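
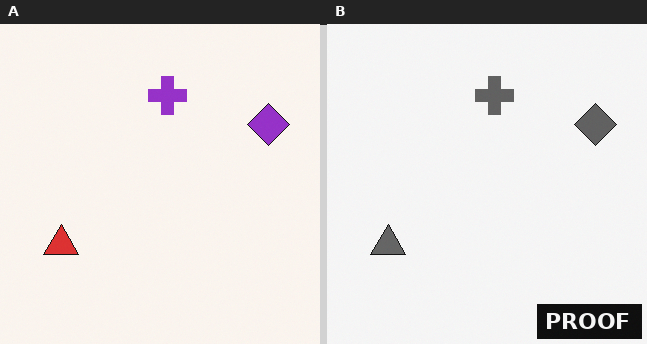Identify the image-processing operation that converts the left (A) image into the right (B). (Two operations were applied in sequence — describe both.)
It was converted to grayscale, then watermarked with the text "PROOF" in the lower-right corner.

All color is removed — every shape is now a shade of grey. A dark label reading "PROOF" appears in the lower-right corner.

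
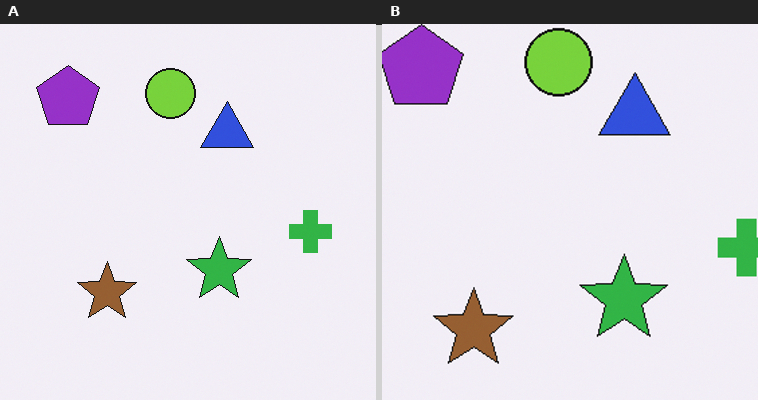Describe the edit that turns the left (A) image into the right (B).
It was cropped slightly and scaled back up.

The visible shapes are larger and the field of view is narrower; shapes near the original edges may be partly or wholly outside the frame — a crop-and-rescale.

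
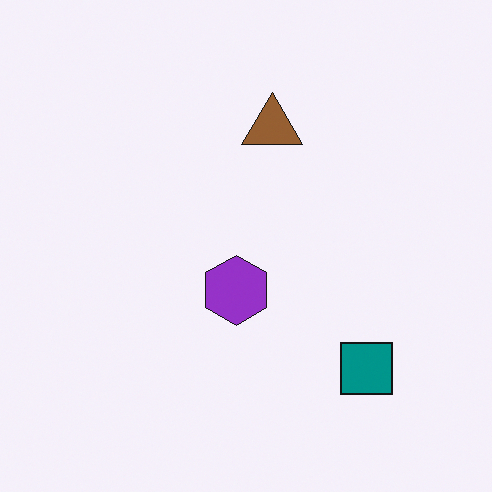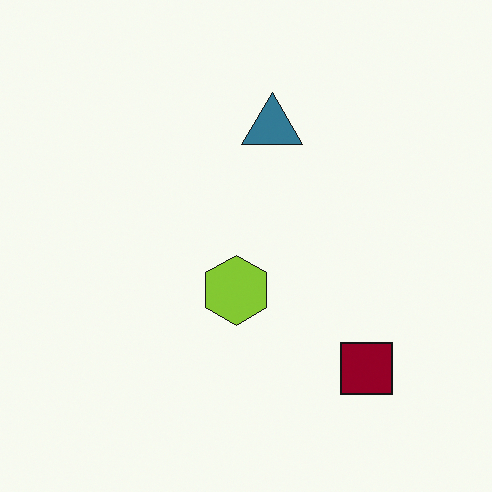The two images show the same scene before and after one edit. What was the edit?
It was hue-shifted through roughly half the color wheel.

Every shape's color has rotated by the same amount around the hue wheel — a uniform hue shift.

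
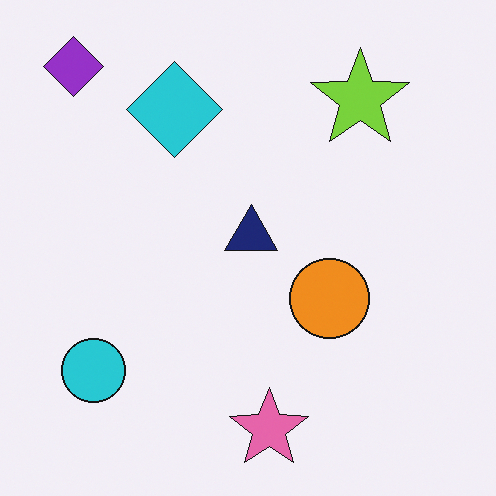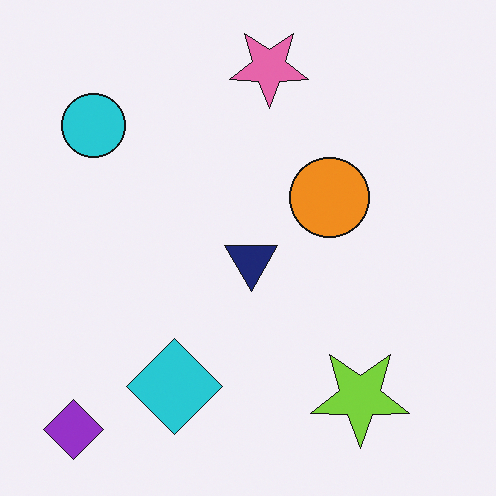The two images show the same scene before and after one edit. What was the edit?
The transformation is: flipped vertically (top ↔ bottom).

The purple diamond is in the top-left of the first image and the bottom-left of the second — shapes on opposite sides of the horizontal midline have swapped in a mirror flip.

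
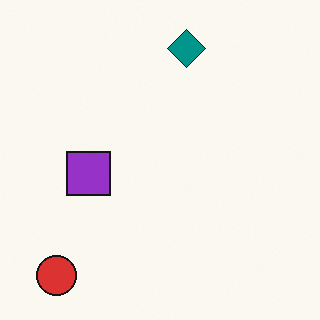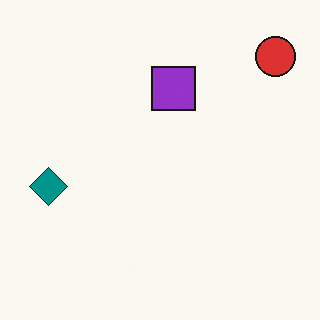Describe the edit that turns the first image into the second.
Transposed (reflected across the top-left ↔ bottom-right diagonal).

Shapes have swapped their row and column positions — what was in the top-right is now in the bottom-left — a diagonal reflection.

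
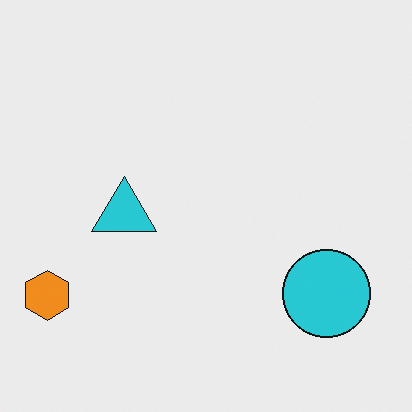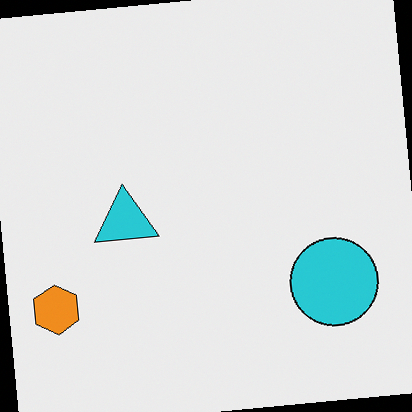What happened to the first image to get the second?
This is the original image rotated counter-clockwise by a slight angle.

Every shape is tilted by the same angle and the image corners show triangular fill wedges — a whole-image rotation by a non-right angle.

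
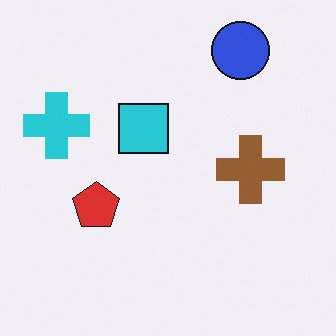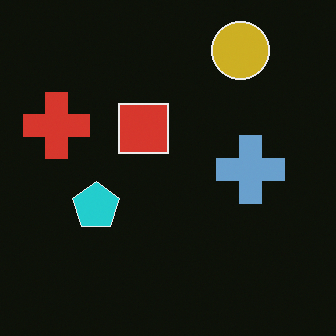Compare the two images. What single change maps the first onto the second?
Color-inverted (negative).

The light background has become dark and every shape's color is its complement — a photographic negative.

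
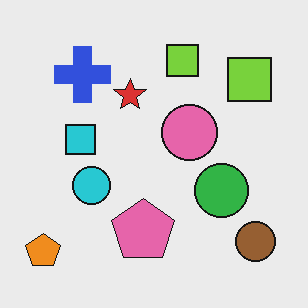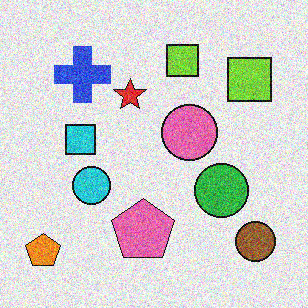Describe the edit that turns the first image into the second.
This is the original image degraded with a thick layer of grain.

Random speckle covers the whole image, including the flat background.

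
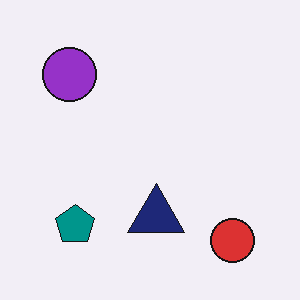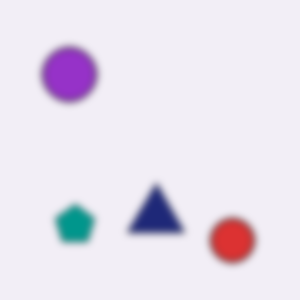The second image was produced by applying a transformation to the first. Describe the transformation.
Noticeably gaussian-blurred.

Shape edges and outlines are uniformly softened across the whole image.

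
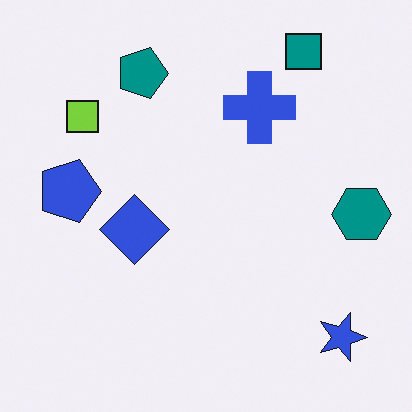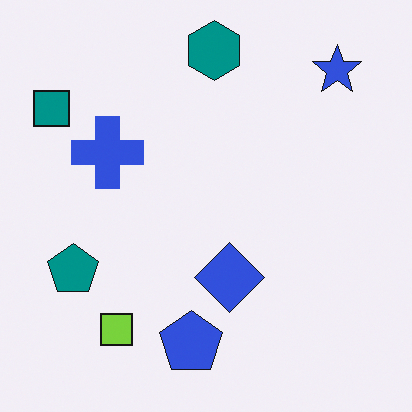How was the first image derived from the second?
It was rotated 90° clockwise.

The blue star sits in the top-right of the second image and the bottom-right of the first — consistent with a whole-image 90° clockwise rotation.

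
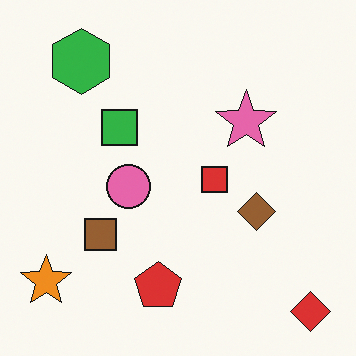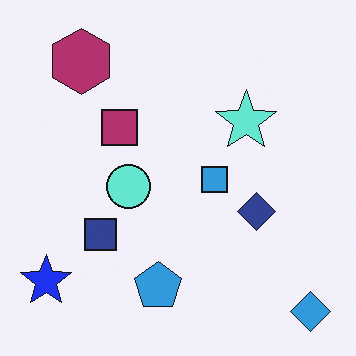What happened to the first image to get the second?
The second image is the first hue-shifted through roughly half the color wheel.

Every shape's color has rotated by the same amount around the hue wheel — a uniform hue shift.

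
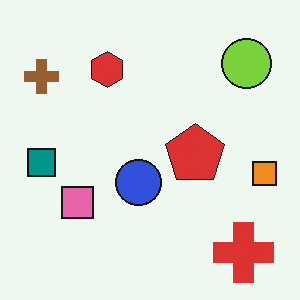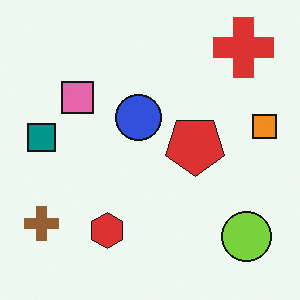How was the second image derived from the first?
The transformation is: flipped vertically (top ↔ bottom).

The red cross is in the bottom-right of the first image and the top-right of the second — shapes on opposite sides of the horizontal midline have swapped in a mirror flip.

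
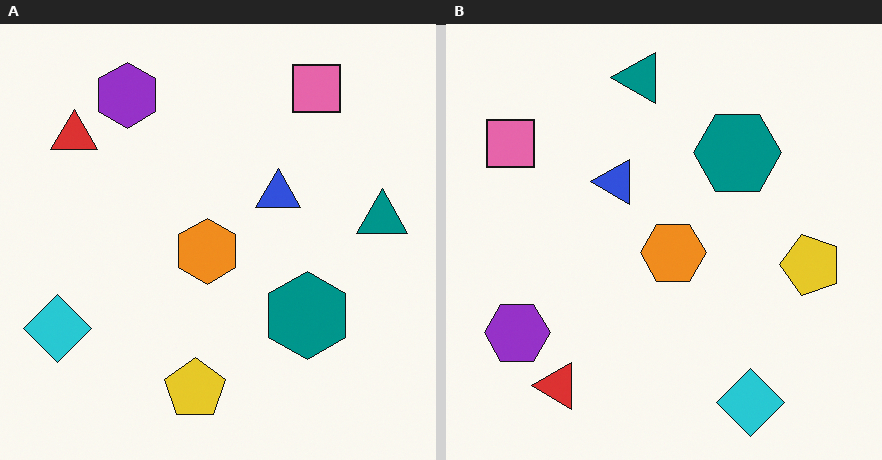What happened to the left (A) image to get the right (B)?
The image was rotated 90° counter-clockwise.

The pink square sits in the top-right of the left (A) image and the top-left of the right (B) — consistent with a whole-image 90° counter-clockwise rotation.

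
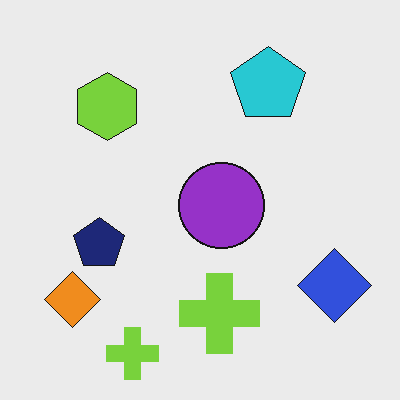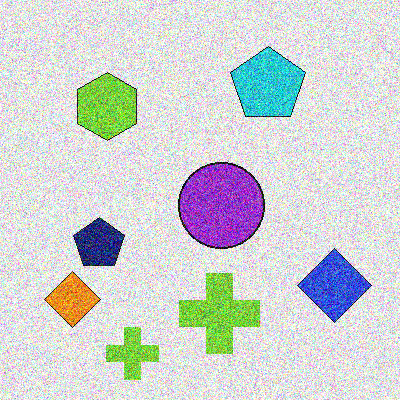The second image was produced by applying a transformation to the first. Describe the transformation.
The image was degraded with a thick layer of grain.

Random speckle covers the whole image, including the flat background.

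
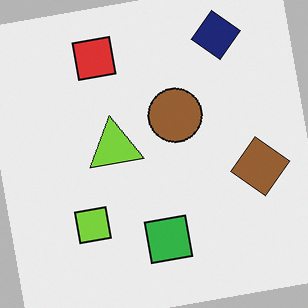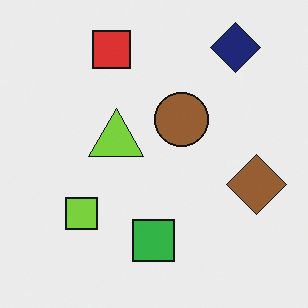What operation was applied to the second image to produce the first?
It was rotated counter-clockwise by a slight angle.

Every shape is tilted by the same angle and the image corners show triangular fill wedges — a whole-image rotation by a non-right angle.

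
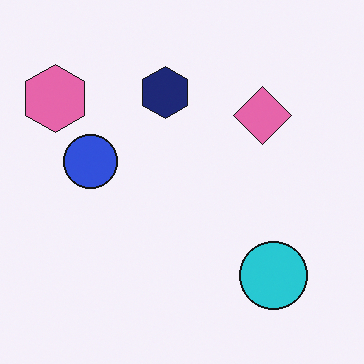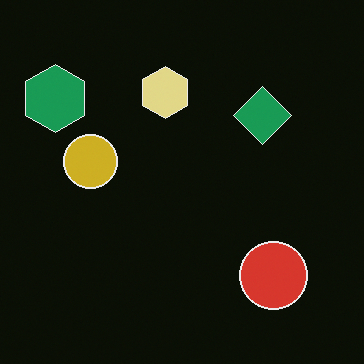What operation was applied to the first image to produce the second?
The second image is the first color-inverted (negative).

The light background has become dark and every shape's color is its complement — a photographic negative.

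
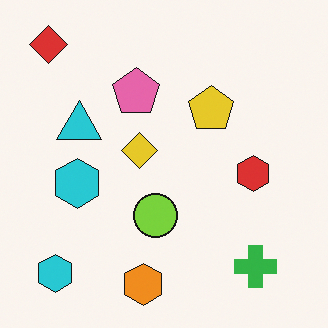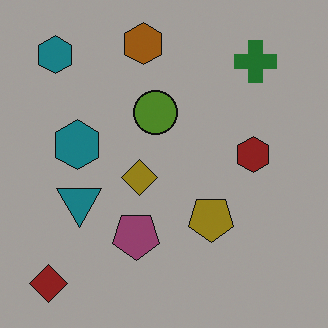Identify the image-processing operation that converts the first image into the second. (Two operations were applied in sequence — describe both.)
This is the original image darkened a lot, then flipped vertically (top ↔ bottom).

Every pixel — background and shapes alike — is uniformly darkened. The red diamond is in the top-left of the first image and the bottom-left of the second — shapes on opposite sides of the horizontal midline have swapped in a mirror flip.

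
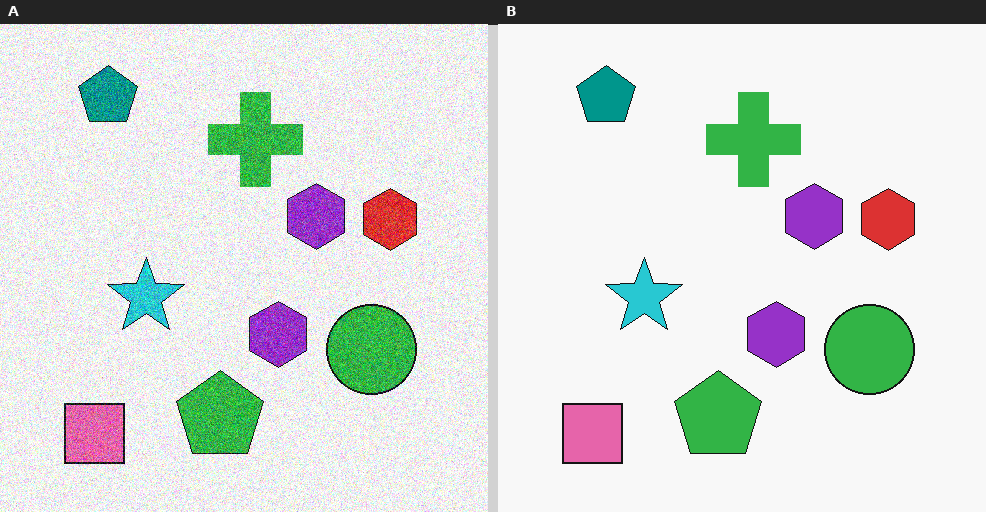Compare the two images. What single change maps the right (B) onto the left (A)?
This is the original image degraded with strong gaussian noise.

Random speckle covers the whole image, including the flat background.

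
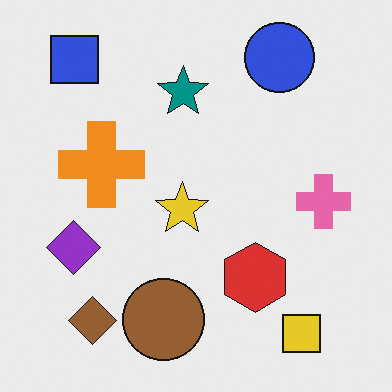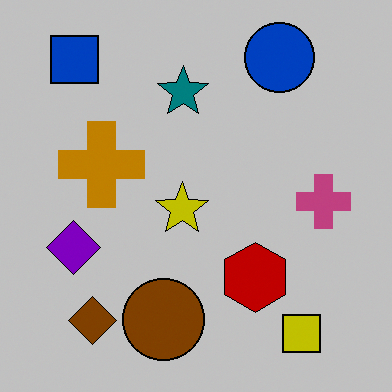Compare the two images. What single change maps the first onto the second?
This is the original image heavily posterized to just a handful of flat colors.

Each flat color has snapped to a coarser quantized level — most visibly, the near-white background has dropped to a flat grey.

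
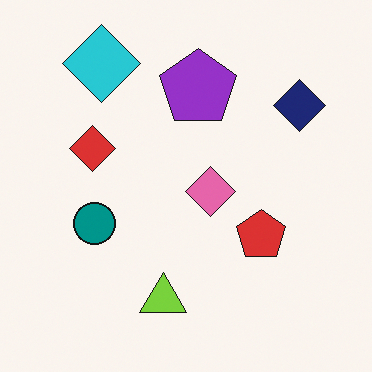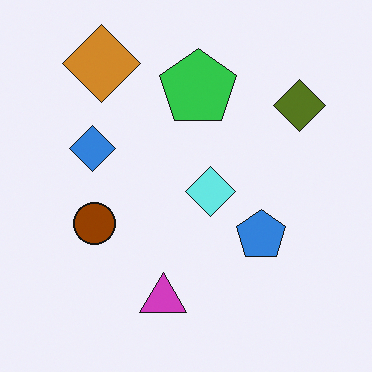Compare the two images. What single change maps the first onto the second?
Hue-shifted by a large amount.

Every shape's color has rotated by the same amount around the hue wheel — a uniform hue shift.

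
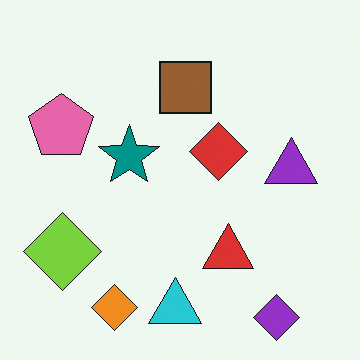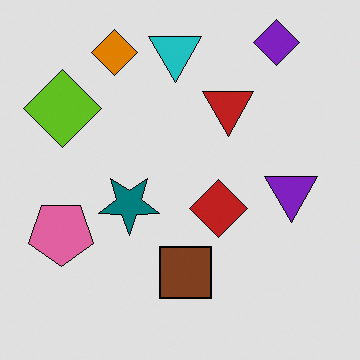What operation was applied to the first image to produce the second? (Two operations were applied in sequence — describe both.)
It was flipped vertically (top ↔ bottom), then moderately posterized.

The purple diamond is in the bottom-right of the first image and the top-right of the second — shapes on opposite sides of the horizontal midline have swapped in a mirror flip. Each flat color has snapped to a coarser quantized level — most visibly, the near-white background has dropped to a flat grey.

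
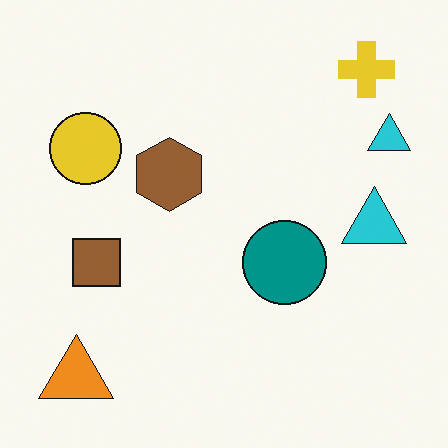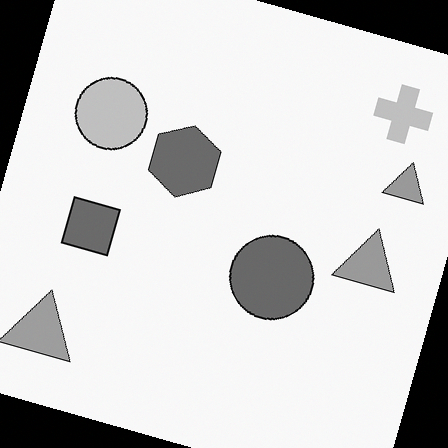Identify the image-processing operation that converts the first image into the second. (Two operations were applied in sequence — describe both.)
Converted to grayscale, then rotated clockwise by a moderate amount.

All color is removed — every shape is now a shade of grey. Every shape is tilted by the same angle and the image corners show triangular fill wedges — a whole-image rotation by a non-right angle.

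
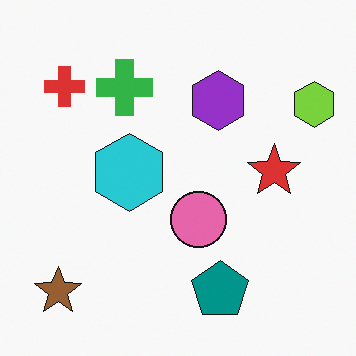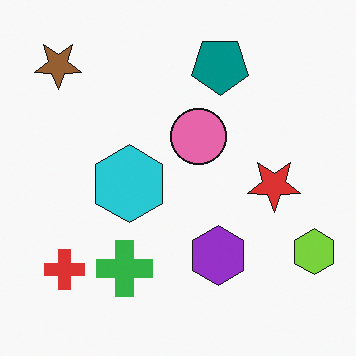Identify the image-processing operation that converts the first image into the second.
The image was flipped vertically (top ↔ bottom).

The brown star is in the bottom-left of the first image and the top-left of the second — shapes on opposite sides of the horizontal midline have swapped in a mirror flip.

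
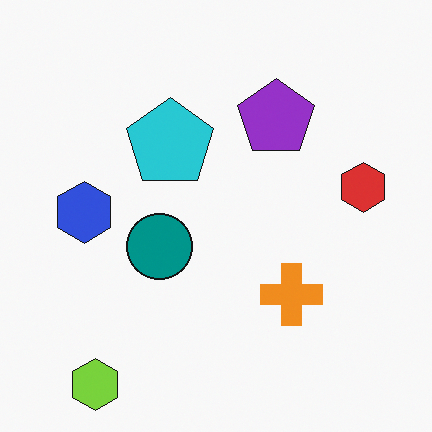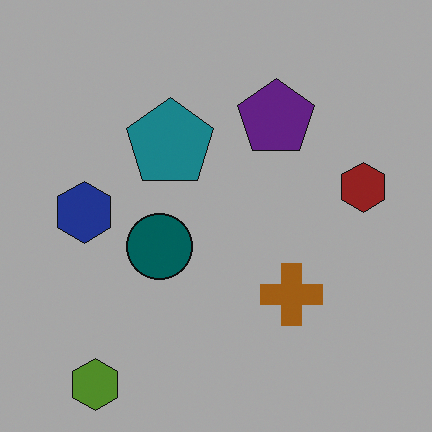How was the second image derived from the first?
This is the original image darkened a lot.

Every pixel — background and shapes alike — is uniformly darkened.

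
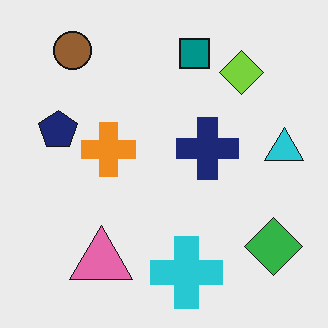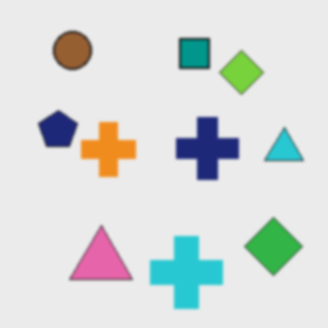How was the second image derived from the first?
It was lightly blurred.

Shape edges and outlines are uniformly softened across the whole image.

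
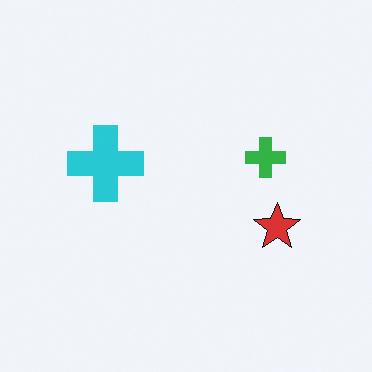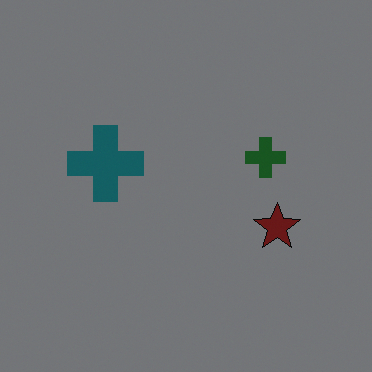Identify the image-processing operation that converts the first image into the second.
The image was substantially darkened.

Every pixel — background and shapes alike — is uniformly darkened.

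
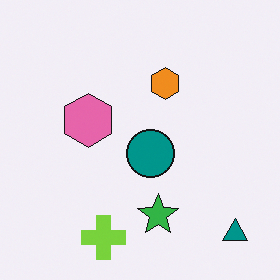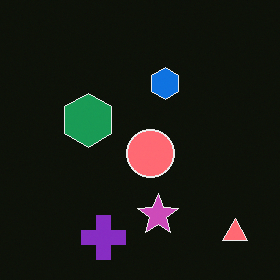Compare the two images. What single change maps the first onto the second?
This is the original image color-inverted (negative).

The light background has become dark and every shape's color is its complement — a photographic negative.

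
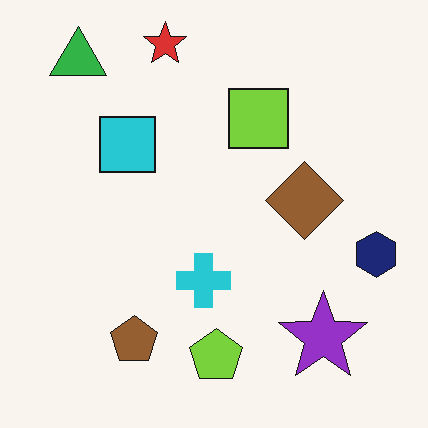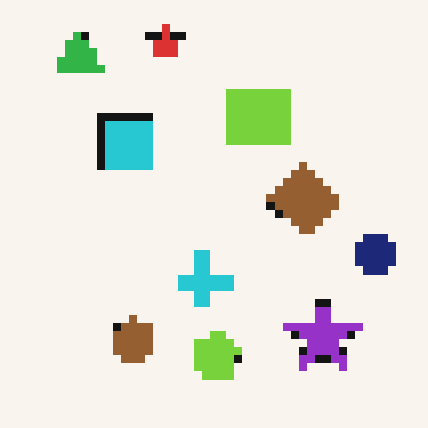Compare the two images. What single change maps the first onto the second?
This is the original image moderately pixelated.

Shapes are reduced to large square blocks; fine edges and outlines are lost — a downscale-then-upscale (mosaic) effect.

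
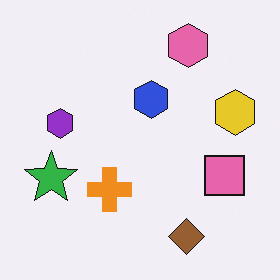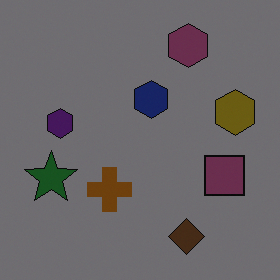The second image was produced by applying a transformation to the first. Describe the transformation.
The second image is the first substantially darkened.

Every pixel — background and shapes alike — is uniformly darkened.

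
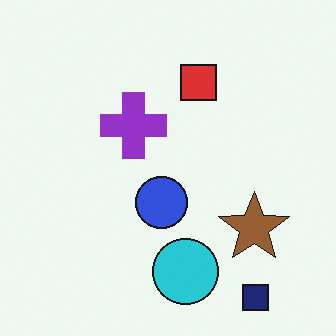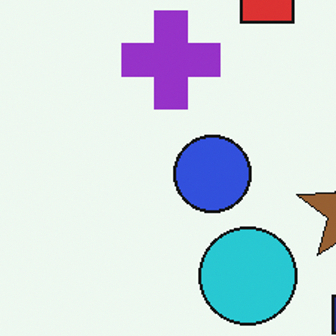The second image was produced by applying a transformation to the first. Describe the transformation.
The second image is the first cropped slightly and scaled back up.

The visible shapes are larger and the field of view is narrower; shapes near the original edges may be partly or wholly outside the frame — a crop-and-rescale.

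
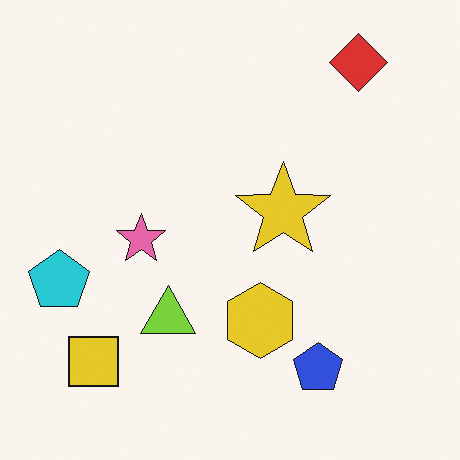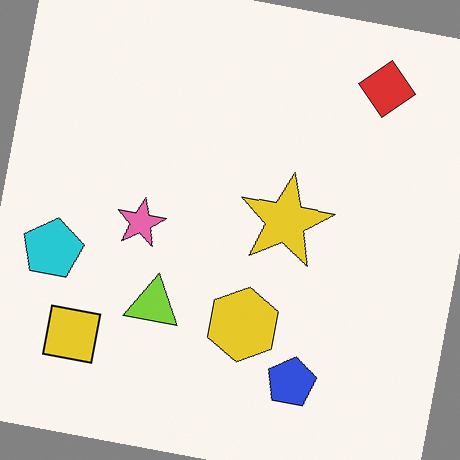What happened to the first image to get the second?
The transformation is: rotated clockwise by a small amount.

Every shape is tilted by the same angle and the image corners show triangular fill wedges — a whole-image rotation by a non-right angle.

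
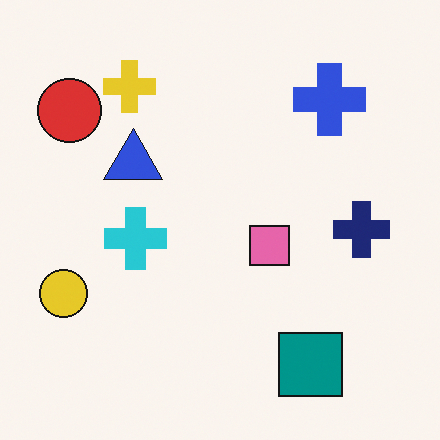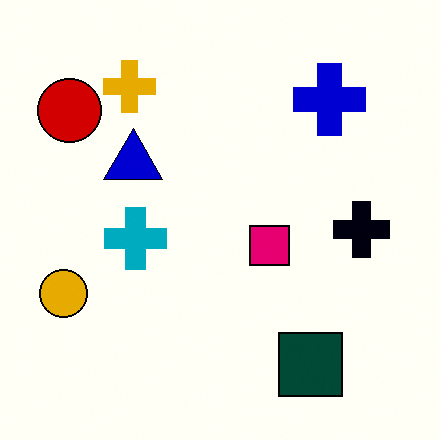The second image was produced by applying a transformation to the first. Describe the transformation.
The transformation is: boosted in contrast.

Tones are pushed away from mid-grey across the whole image — a global contrast change.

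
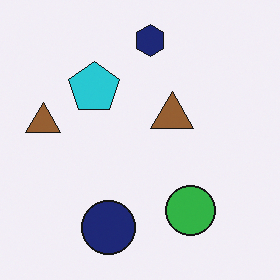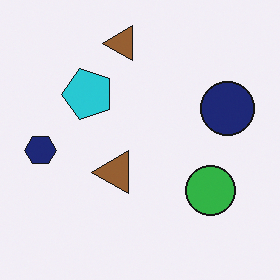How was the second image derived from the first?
The second image is the first transposed (reflected across the top-left ↔ bottom-right diagonal).

Shapes have swapped their row and column positions — what was in the top-right is now in the bottom-left — a diagonal reflection.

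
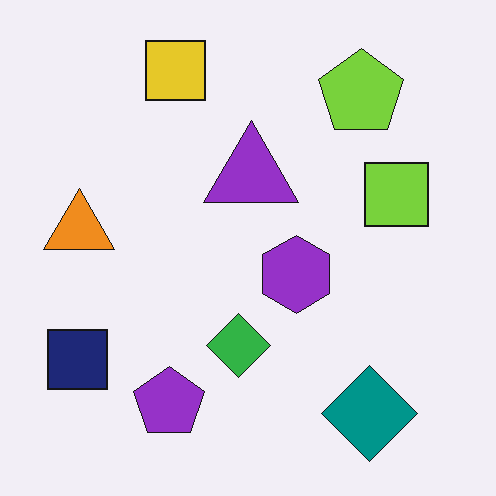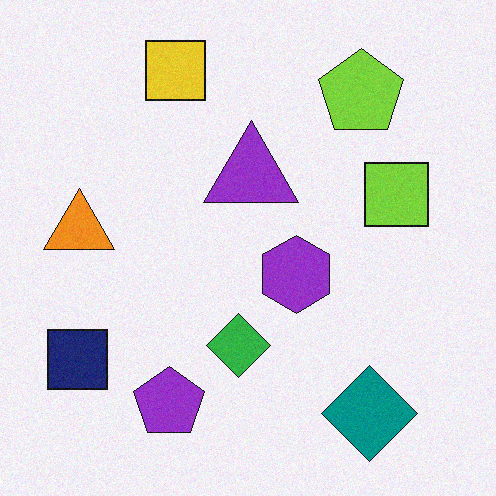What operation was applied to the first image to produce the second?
It was degraded with light additive noise.

Random speckle covers the whole image, including the flat background.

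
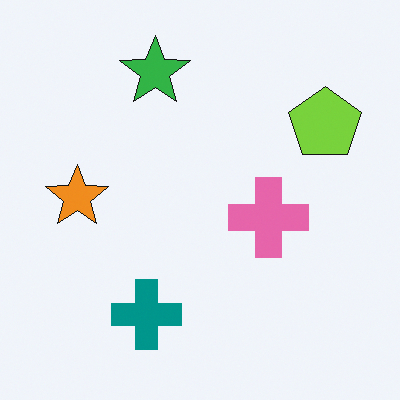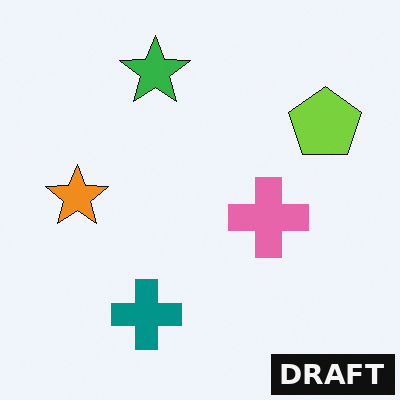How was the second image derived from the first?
The second image is the first watermarked with the text "DRAFT" in the lower-right corner.

A dark label reading "DRAFT" appears in the lower-right corner.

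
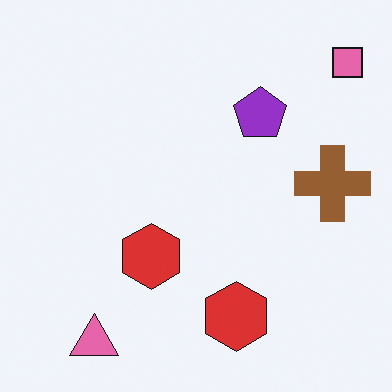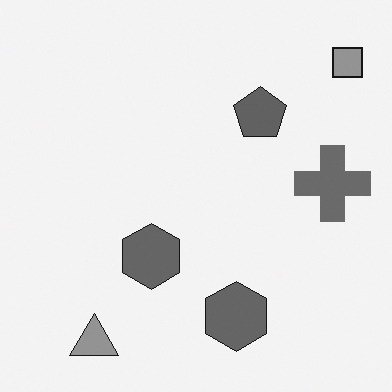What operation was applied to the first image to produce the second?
The transformation is: converted to grayscale.

All color is removed — every shape is now a shade of grey.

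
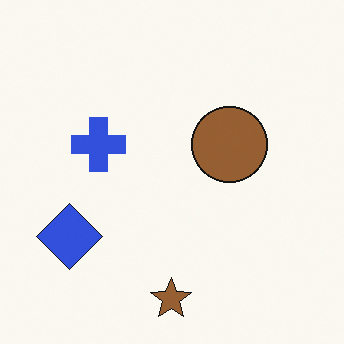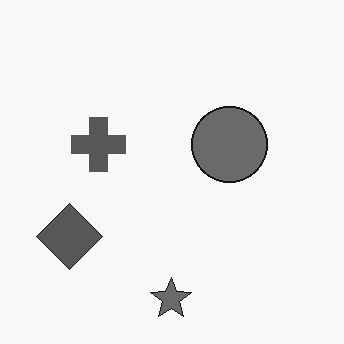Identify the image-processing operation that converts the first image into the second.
The image was converted to grayscale.

All color is removed — every shape is now a shade of grey.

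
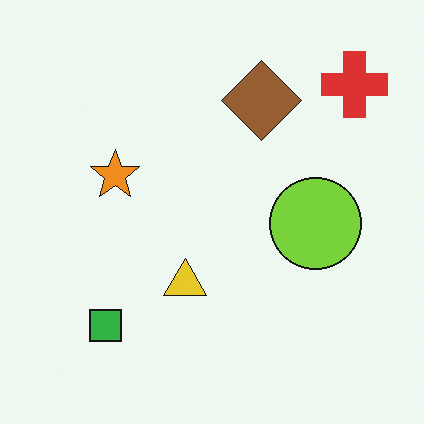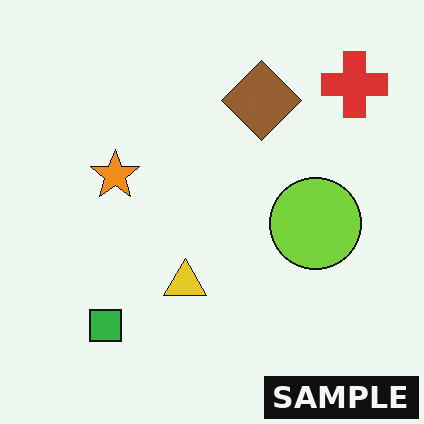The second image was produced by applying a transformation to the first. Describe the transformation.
The image was watermarked with the text "SAMPLE" in the lower-right corner.

A dark label reading "SAMPLE" appears in the lower-right corner.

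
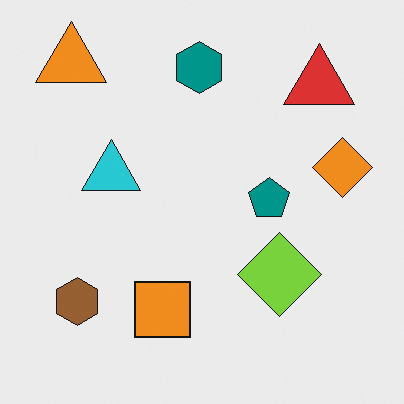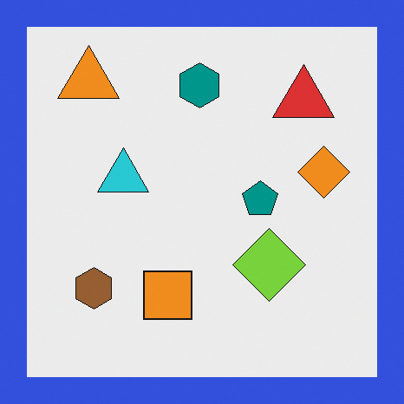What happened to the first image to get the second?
The second image is the first framed with a blue border.

A solid blue frame runs around the edge of the second image, with the content slightly shrunk inside it.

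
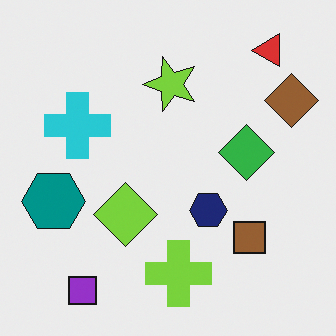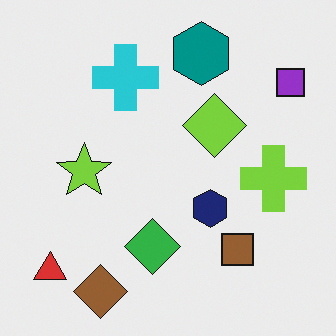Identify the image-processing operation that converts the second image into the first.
The transformation is: transposed (reflected across the top-left ↔ bottom-right diagonal).

Shapes have swapped their row and column positions — what was in the top-right is now in the bottom-left — a diagonal reflection.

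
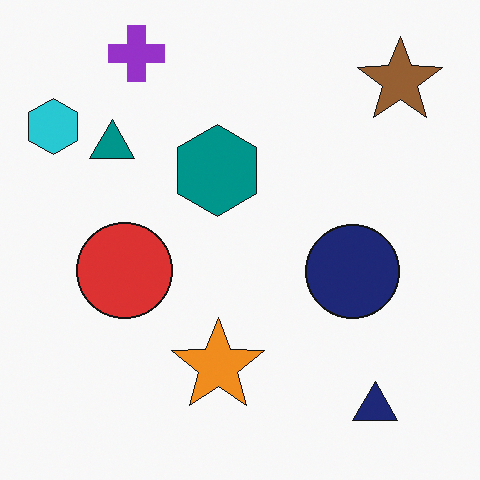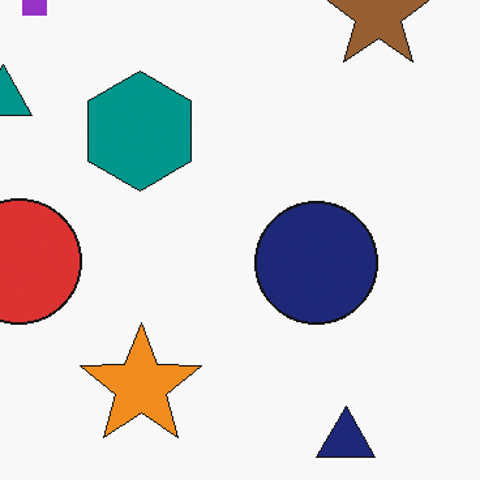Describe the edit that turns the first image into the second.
This is the original image cropped slightly and scaled back up.

The visible shapes are larger and the field of view is narrower; shapes near the original edges may be partly or wholly outside the frame — a crop-and-rescale.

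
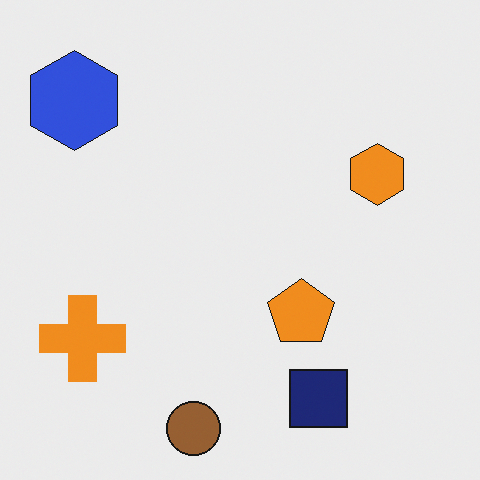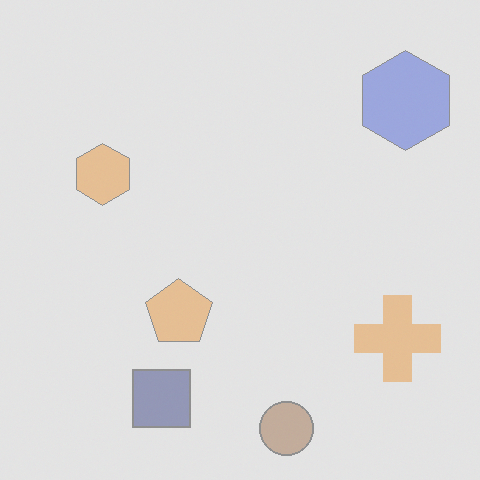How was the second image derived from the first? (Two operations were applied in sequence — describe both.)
Flipped horizontally (left ↔ right), then given much lower contrast.

The blue hexagon is in the top-left of the first image and the top-right of the second — shapes on opposite sides of the vertical midline have swapped in a mirror flip. Tones are pushed toward mid-grey across the whole image — a global contrast change.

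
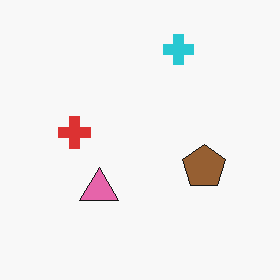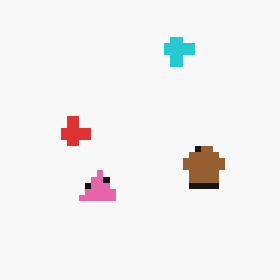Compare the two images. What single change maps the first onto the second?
It was moderately pixelated.

Shapes are reduced to large square blocks; fine edges and outlines are lost — a downscale-then-upscale (mosaic) effect.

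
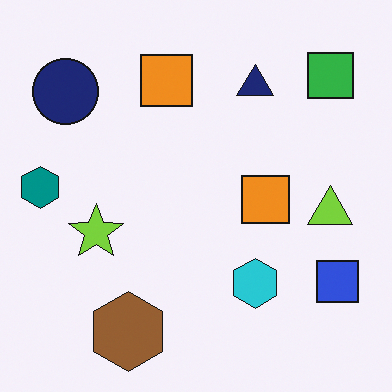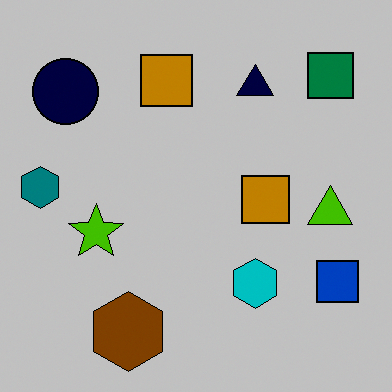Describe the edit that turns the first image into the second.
Heavily posterized to just a handful of flat colors.

Each flat color has snapped to a coarser quantized level — most visibly, the near-white background has dropped to a flat grey.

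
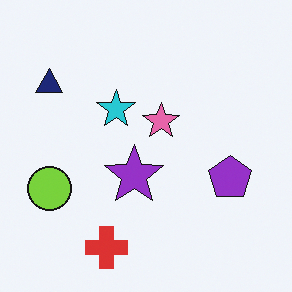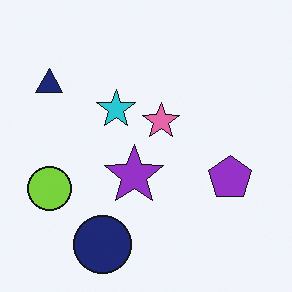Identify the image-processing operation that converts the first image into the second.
The second image is the first overlaid with an additional navy circle.

A navy circle appears in the second image that is absent from the first.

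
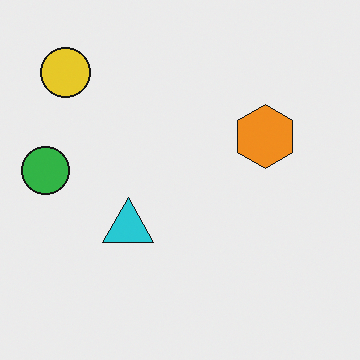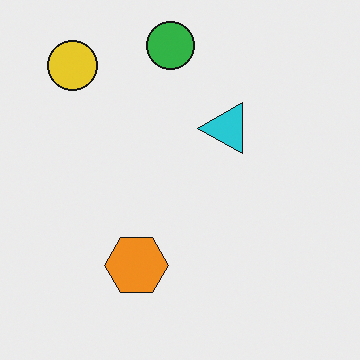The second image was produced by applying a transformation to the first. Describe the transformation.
The image was transposed (reflected across the top-left ↔ bottom-right diagonal).

Shapes have swapped their row and column positions — what was in the top-right is now in the bottom-left — a diagonal reflection.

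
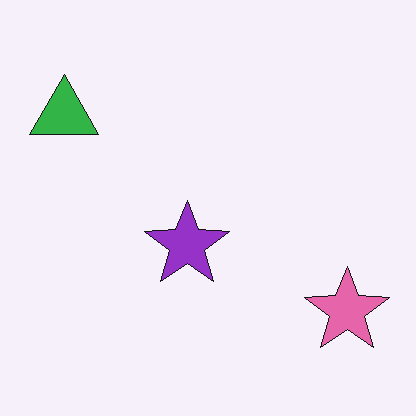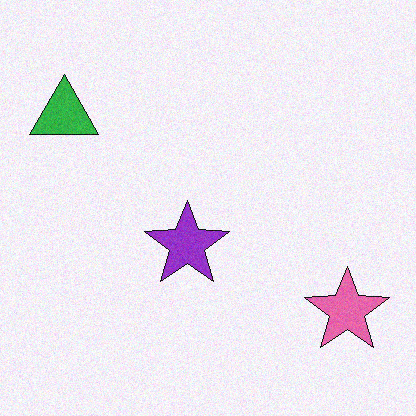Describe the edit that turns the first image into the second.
Degraded with a light layer of grain.

Random speckle covers the whole image, including the flat background.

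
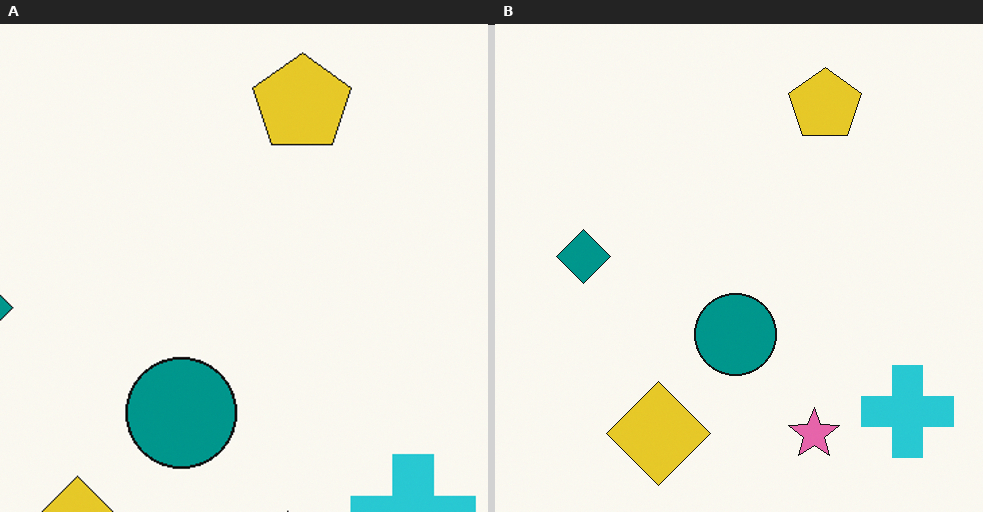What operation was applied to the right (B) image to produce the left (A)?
This is the original image cropped to a modestly smaller region and rescaled.

The visible shapes are larger and the field of view is narrower; shapes near the original edges may be partly or wholly outside the frame — a crop-and-rescale.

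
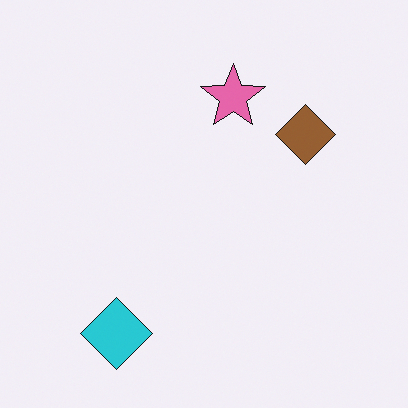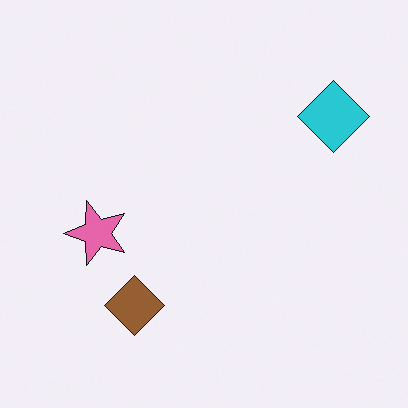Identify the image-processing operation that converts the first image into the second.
The transformation is: transposed (reflected across the top-left ↔ bottom-right diagonal).

Shapes have swapped their row and column positions — what was in the top-right is now in the bottom-left — a diagonal reflection.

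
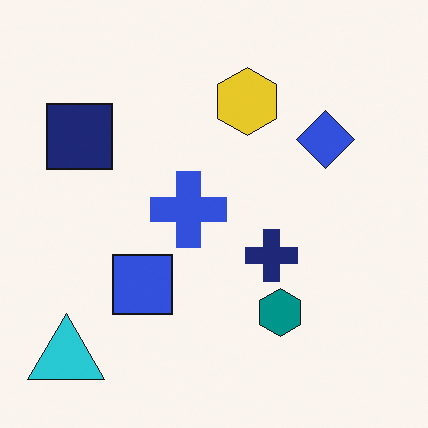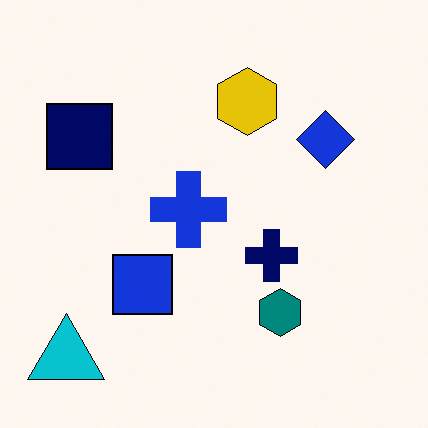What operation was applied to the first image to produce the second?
It was given slightly increased contrast.

Tones are pushed away from mid-grey across the whole image — a global contrast change.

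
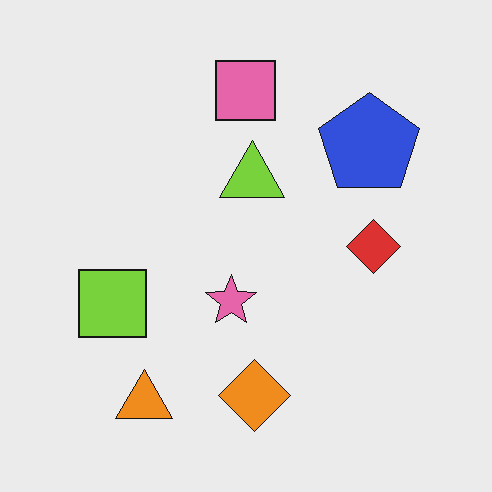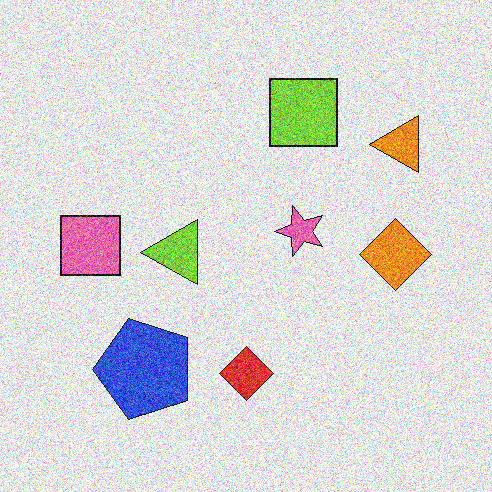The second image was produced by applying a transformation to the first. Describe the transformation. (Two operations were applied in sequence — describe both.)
The second image is the first degraded with strong gaussian noise, then transposed (reflected across the top-left ↔ bottom-right diagonal).

Random speckle covers the whole image, including the flat background. Shapes have swapped their row and column positions — what was in the top-right is now in the bottom-left — a diagonal reflection.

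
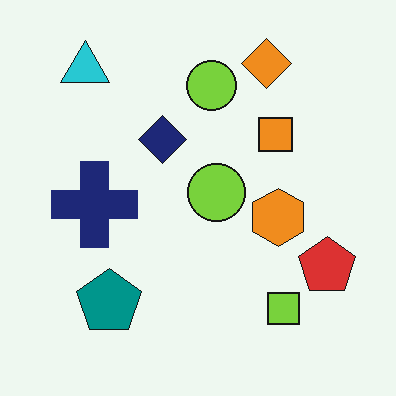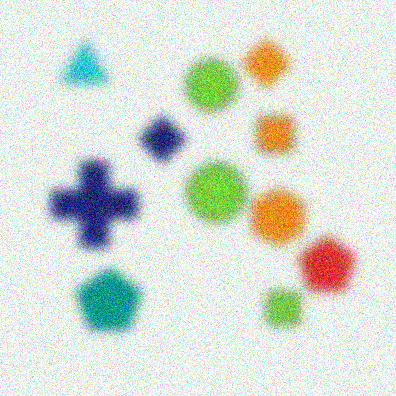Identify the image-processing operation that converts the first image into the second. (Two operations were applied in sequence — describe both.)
The image was heavily blurred, then degraded with visible gaussian noise.

Shape edges and outlines are uniformly softened across the whole image. Random speckle covers the whole image, including the flat background.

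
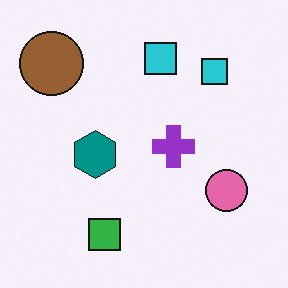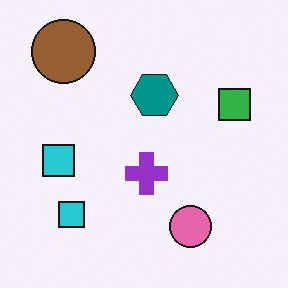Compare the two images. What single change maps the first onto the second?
Transposed (reflected across the top-left ↔ bottom-right diagonal).

Shapes have swapped their row and column positions — what was in the top-right is now in the bottom-left — a diagonal reflection.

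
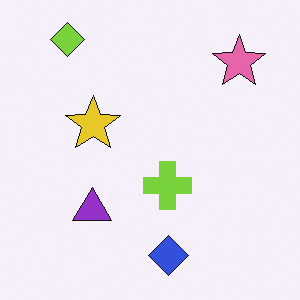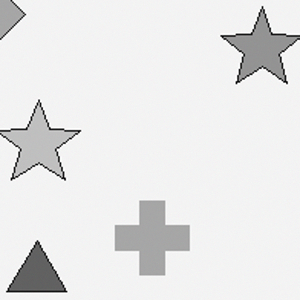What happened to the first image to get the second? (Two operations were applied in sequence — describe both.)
The transformation is: converted to grayscale, then cropped slightly and scaled back up.

All color is removed — every shape is now a shade of grey. The visible shapes are larger and the field of view is narrower; shapes near the original edges may be partly or wholly outside the frame — a crop-and-rescale.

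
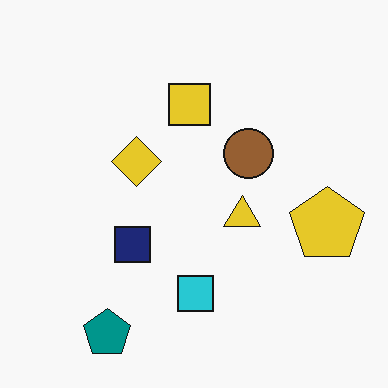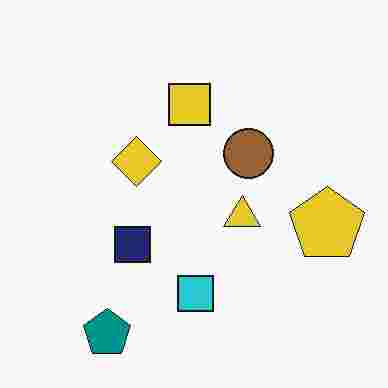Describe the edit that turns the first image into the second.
The transformation is: degraded with heavy JPEG compression.

Blocky 8×8 compression artifacts appear around shape edges and the flat background shows ringing — characteristic JPEG degradation.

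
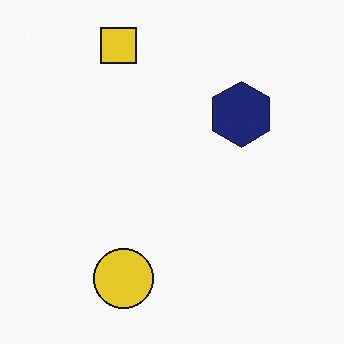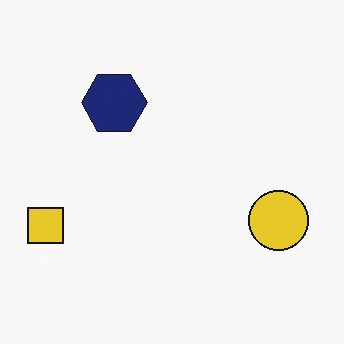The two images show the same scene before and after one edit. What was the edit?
The transformation is: rotated 90° counter-clockwise.

The yellow square sits in the top of the first image and the left of the second — consistent with a whole-image 90° counter-clockwise rotation.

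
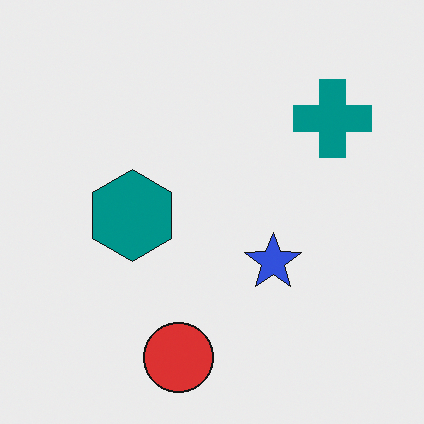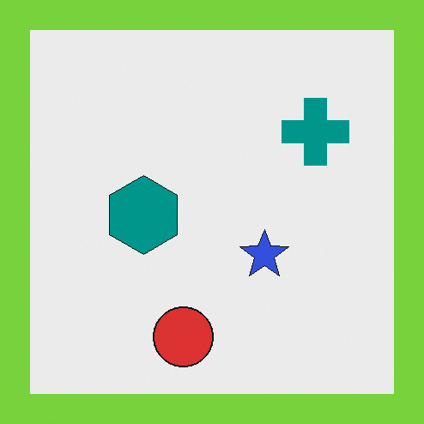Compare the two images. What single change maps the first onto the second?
The second image is the first framed with a lime border.

A solid lime frame runs around the edge of the second image, with the content slightly shrunk inside it.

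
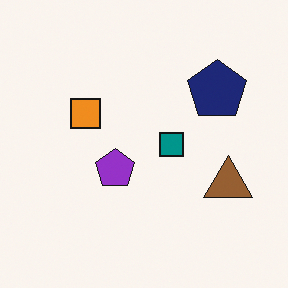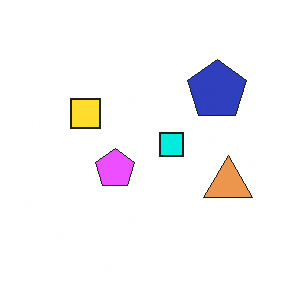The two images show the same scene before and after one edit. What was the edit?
Brightened a lot.

Every pixel — background and shapes alike — is uniformly brightened.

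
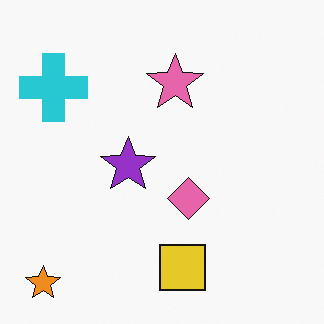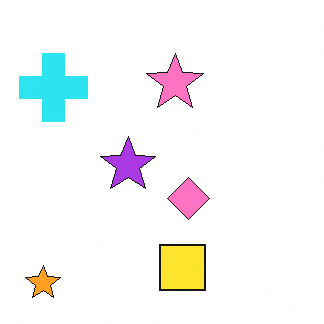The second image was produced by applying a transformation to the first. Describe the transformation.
It was slightly brightened.

Every pixel — background and shapes alike — is uniformly brightened.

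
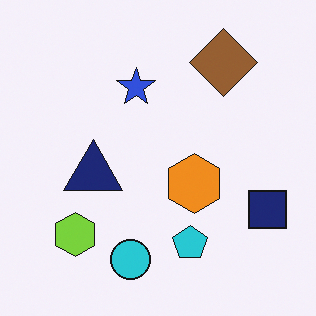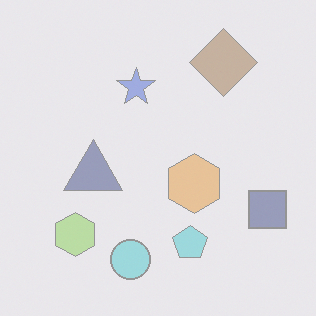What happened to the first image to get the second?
The image was given much lower contrast.

Tones are pushed toward mid-grey across the whole image — a global contrast change.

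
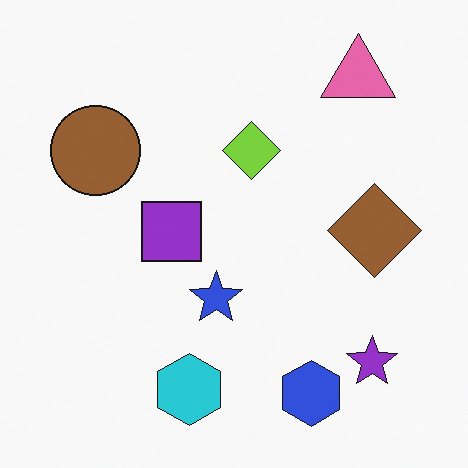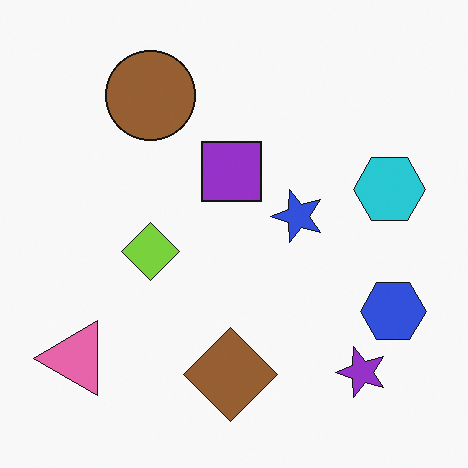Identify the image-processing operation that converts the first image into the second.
The transformation is: transposed (reflected across the top-left ↔ bottom-right diagonal).

Shapes have swapped their row and column positions — what was in the top-right is now in the bottom-left — a diagonal reflection.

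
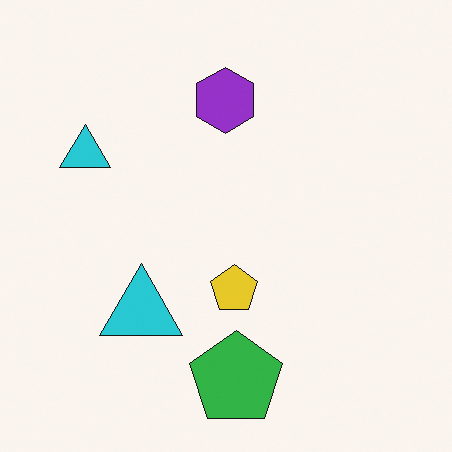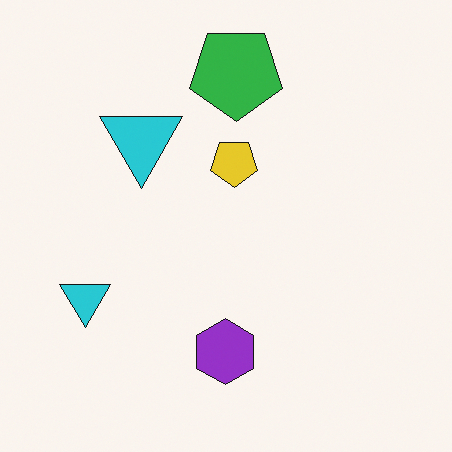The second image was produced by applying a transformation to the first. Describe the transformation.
Flipped vertically (top ↔ bottom).

The green pentagon is in the bottom of the first image and the top of the second — shapes on opposite sides of the horizontal midline have swapped in a mirror flip.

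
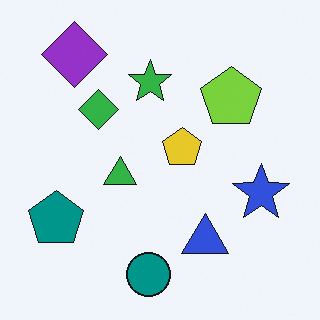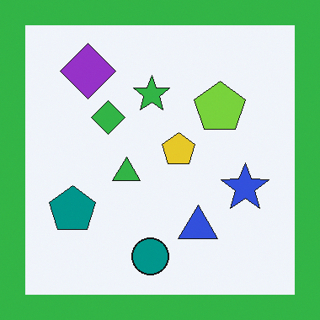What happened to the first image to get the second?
The second image is the first framed with a green border.

A solid green frame runs around the edge of the second image, with the content slightly shrunk inside it.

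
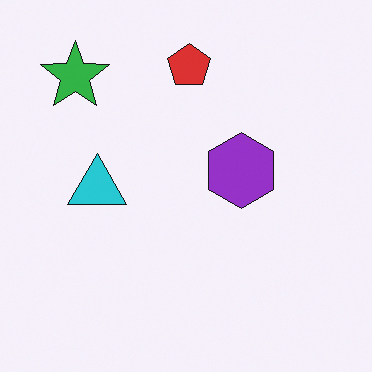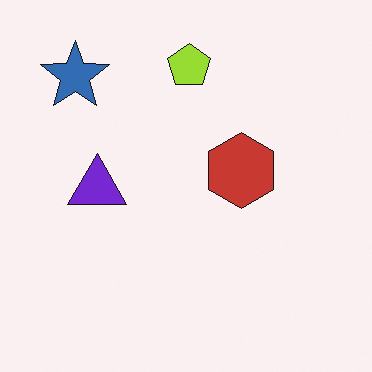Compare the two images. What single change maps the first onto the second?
The transformation is: hue-shifted through roughly a third of the color wheel.

Every shape's color has rotated by the same amount around the hue wheel — a uniform hue shift.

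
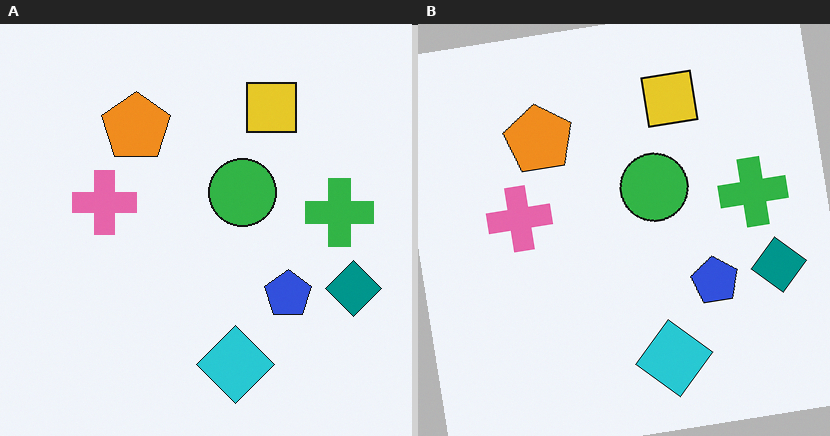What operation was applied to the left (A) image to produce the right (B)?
This is the original image rotated counter-clockwise by a few degrees.

Every shape is tilted by the same angle and the image corners show triangular fill wedges — a whole-image rotation by a non-right angle.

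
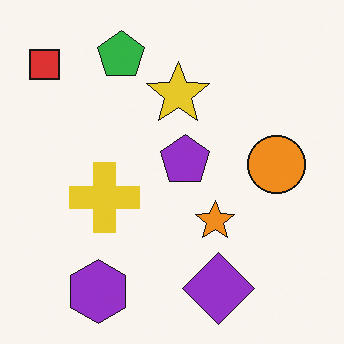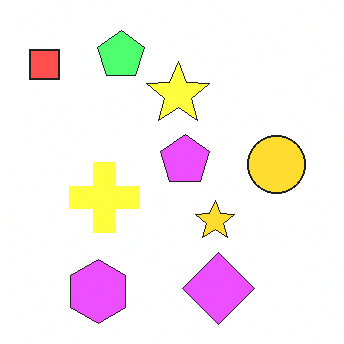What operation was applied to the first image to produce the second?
It was noticeably brightened.

Every pixel — background and shapes alike — is uniformly brightened.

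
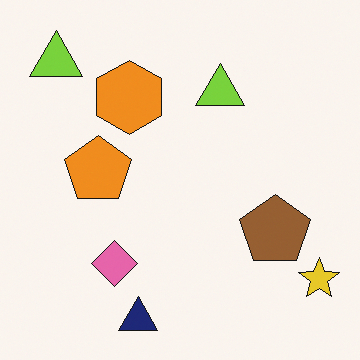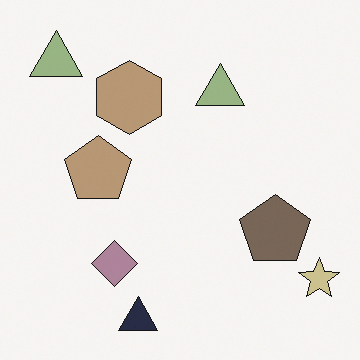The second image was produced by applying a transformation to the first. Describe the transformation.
The image was heavily desaturated.

All colors are more muted and greyish — a global saturation change.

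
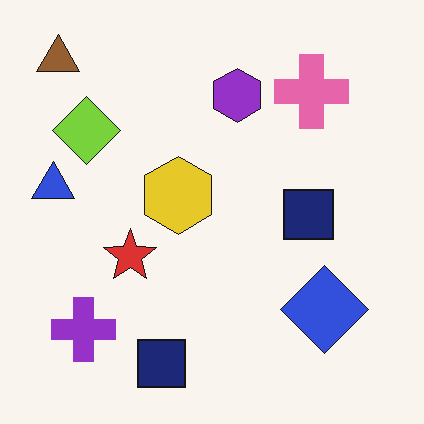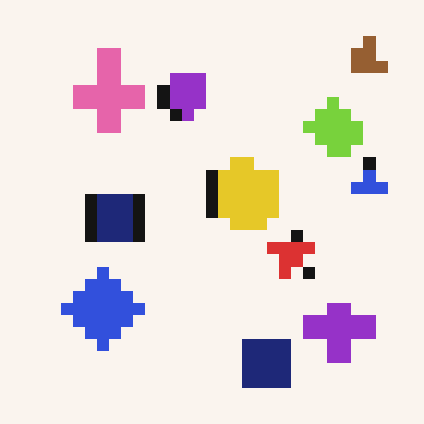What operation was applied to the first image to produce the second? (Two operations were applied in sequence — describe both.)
Coarsely pixelated, then flipped horizontally (left ↔ right).

Shapes are reduced to large square blocks; fine edges and outlines are lost — a downscale-then-upscale (mosaic) effect. The blue triangle is in the left of the first image and the right of the second — shapes on opposite sides of the vertical midline have swapped in a mirror flip.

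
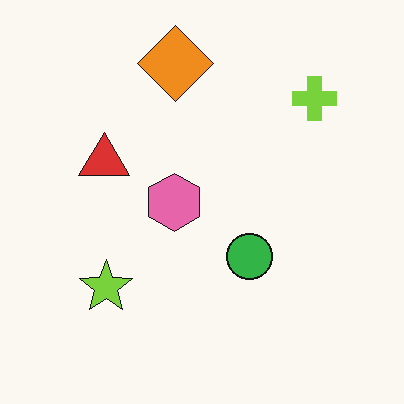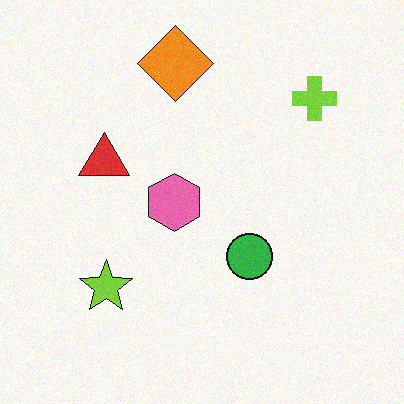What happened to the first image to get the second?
The second image is the first degraded with light additive noise.

Random speckle covers the whole image, including the flat background.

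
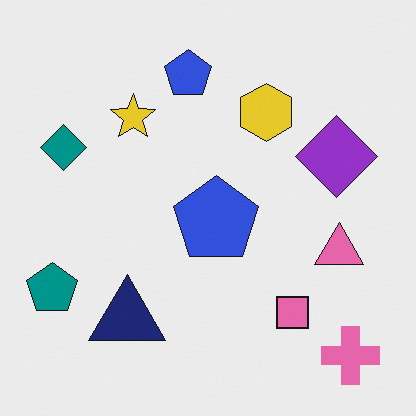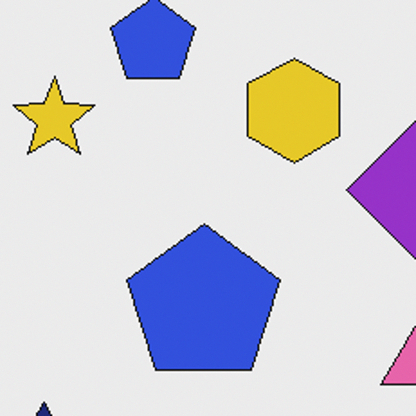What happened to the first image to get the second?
Cropped to a noticeably smaller region and rescaled.

The visible shapes are larger and the field of view is narrower; shapes near the original edges may be partly or wholly outside the frame — a crop-and-rescale.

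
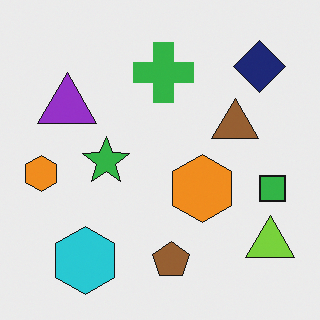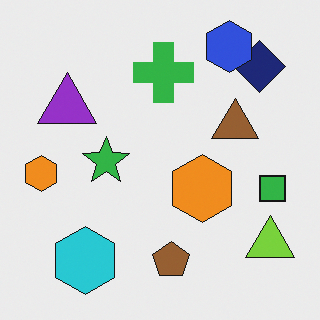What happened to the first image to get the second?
The image was overlaid with an additional blue hexagon.

A blue hexagon appears in the second image that is absent from the first.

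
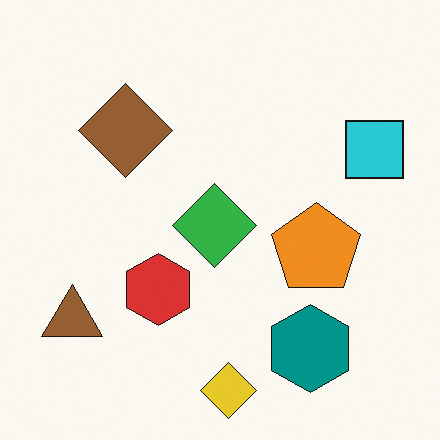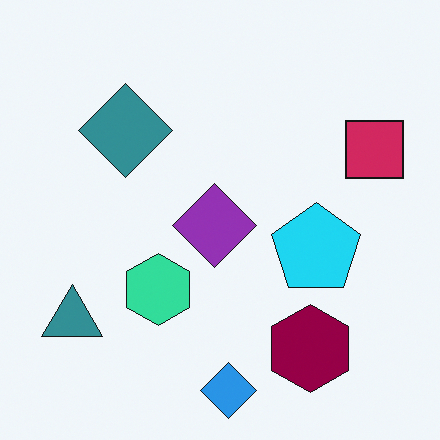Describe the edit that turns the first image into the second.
Hue-shifted through roughly half the color wheel.

Every shape's color has rotated by the same amount around the hue wheel — a uniform hue shift.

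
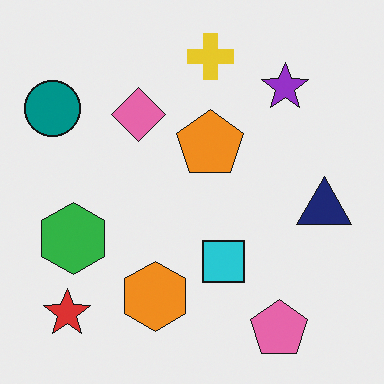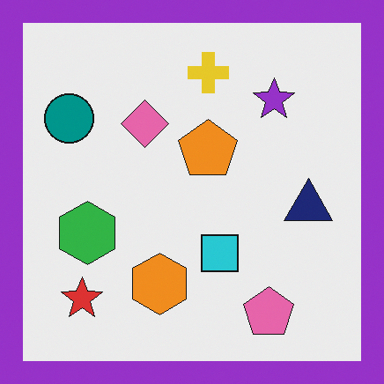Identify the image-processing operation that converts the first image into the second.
This is the original image framed with a purple border.

A solid purple frame runs around the edge of the second image, with the content slightly shrunk inside it.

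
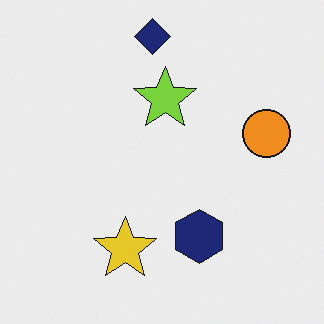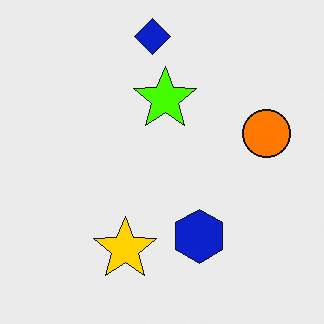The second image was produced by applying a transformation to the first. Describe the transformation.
Heavily oversaturated.

All colors are more vivid — a global saturation change.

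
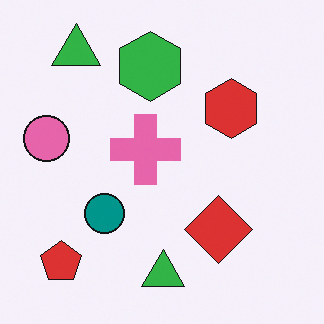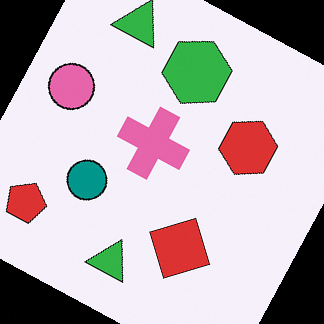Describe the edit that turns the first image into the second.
Rotated clockwise by a clearly visible amount.

Every shape is tilted by the same angle and the image corners show triangular fill wedges — a whole-image rotation by a non-right angle.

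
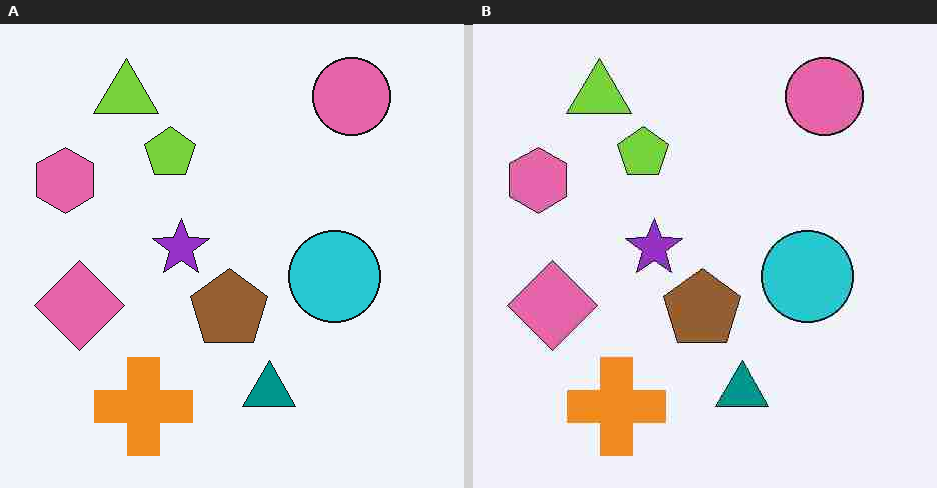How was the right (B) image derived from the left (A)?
The image was heavily JPEG-compressed with obvious blocking artifacts.

Blocky 8×8 compression artifacts appear around shape edges and the flat background shows ringing — characteristic JPEG degradation.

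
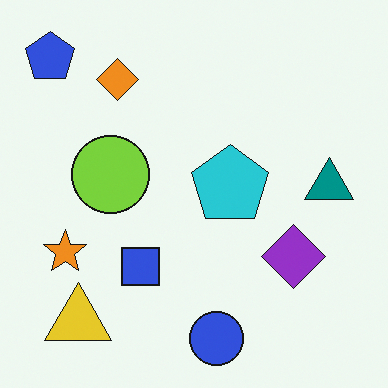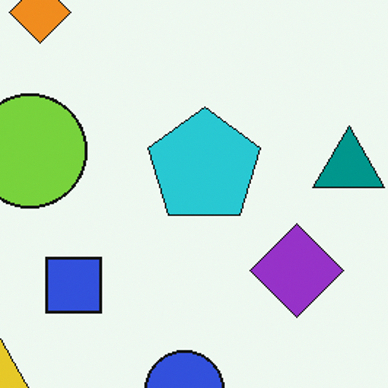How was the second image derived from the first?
The transformation is: cropped slightly and scaled back up.

The visible shapes are larger and the field of view is narrower; shapes near the original edges may be partly or wholly outside the frame — a crop-and-rescale.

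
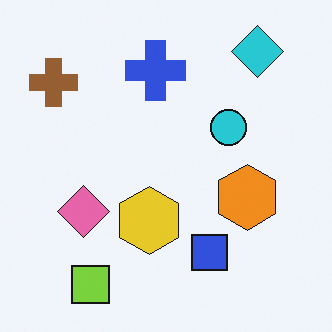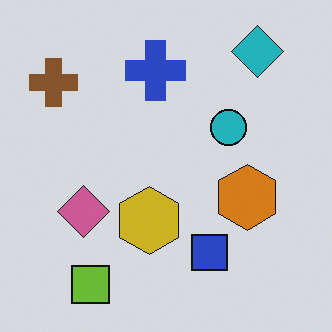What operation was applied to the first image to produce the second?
The transformation is: darkened a little.

Every pixel — background and shapes alike — is uniformly darkened.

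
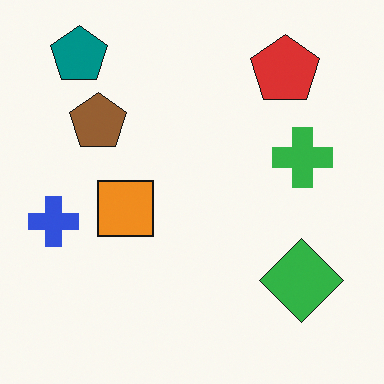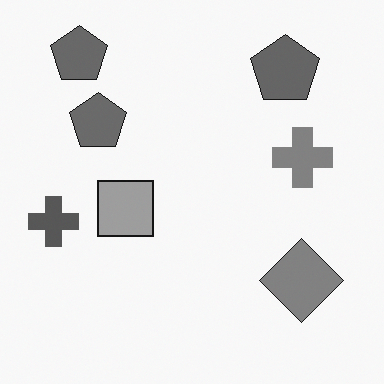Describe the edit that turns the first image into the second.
It was converted to grayscale.

All color is removed — every shape is now a shade of grey.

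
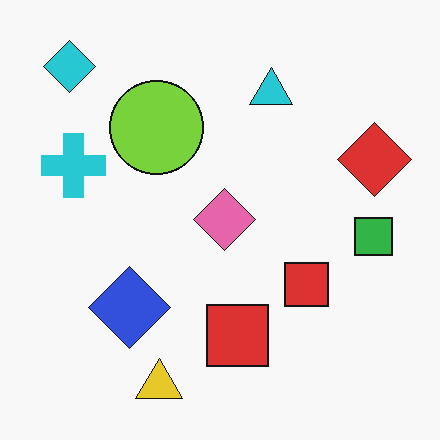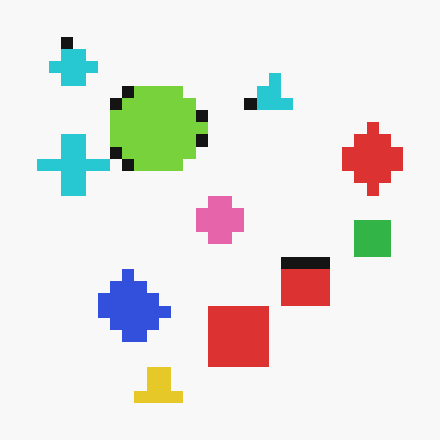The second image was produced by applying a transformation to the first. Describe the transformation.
The image was heavily pixelated into large blocks.

Shapes are reduced to large square blocks; fine edges and outlines are lost — a downscale-then-upscale (mosaic) effect.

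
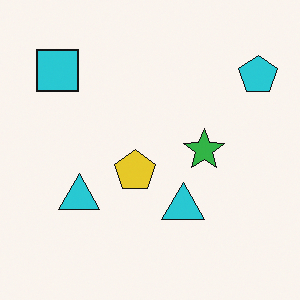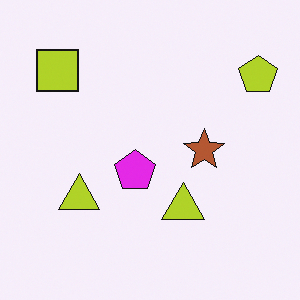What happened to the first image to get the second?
This is the original image hue-shifted by a large amount.

Every shape's color has rotated by the same amount around the hue wheel — a uniform hue shift.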